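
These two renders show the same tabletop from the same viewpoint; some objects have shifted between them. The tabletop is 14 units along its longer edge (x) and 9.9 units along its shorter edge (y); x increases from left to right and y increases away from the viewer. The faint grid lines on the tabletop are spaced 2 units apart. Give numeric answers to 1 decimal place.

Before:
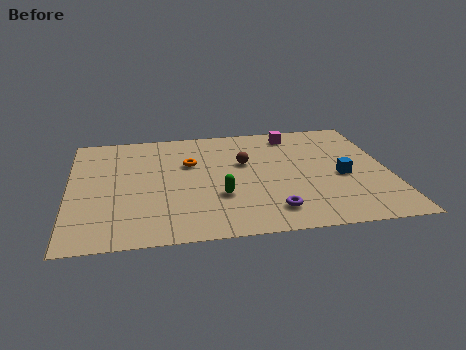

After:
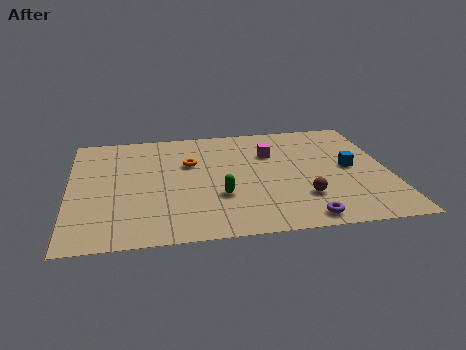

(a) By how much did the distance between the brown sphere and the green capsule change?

+0.6

Before: roughly 3.0 units apart; after: 3.6. That's 0.6 units further apart.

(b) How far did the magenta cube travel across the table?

2.0

The magenta cube moved from about (10.0, 8.5) to (8.9, 6.8), a distance of √(1.1² + 1.7²) ≈ 2.0.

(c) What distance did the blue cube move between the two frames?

0.8

The blue cube was near (11.9, 4.3) before and (12.3, 5.0) after, so it travelled √(0.4² + 0.7²) ≈ 0.8 units.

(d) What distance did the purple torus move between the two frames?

1.5

The purple torus was near (8.7, 1.8) before and (10.0, 1.0) after, so it travelled √(1.3² + 0.8²) ≈ 1.5 units.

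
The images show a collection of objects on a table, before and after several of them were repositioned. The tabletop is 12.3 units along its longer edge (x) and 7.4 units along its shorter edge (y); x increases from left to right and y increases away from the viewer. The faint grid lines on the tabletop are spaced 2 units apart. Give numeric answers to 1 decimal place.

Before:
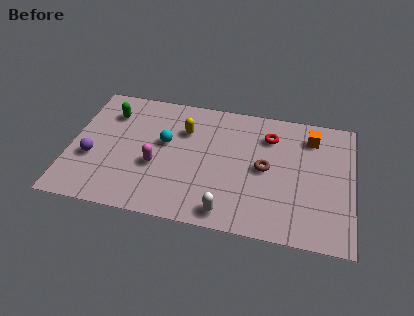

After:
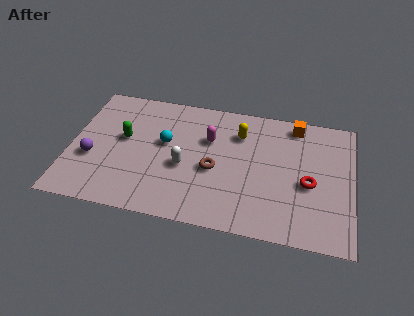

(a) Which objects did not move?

the cyan sphere and the purple sphere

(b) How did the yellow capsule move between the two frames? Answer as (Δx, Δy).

(2.4, 0.3)

The yellow capsule started near (4.9, 5.2) and ended near (7.3, 5.5).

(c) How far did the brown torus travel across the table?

2.3

From (8.5, 3.7) to (6.3, 3.2), the brown torus covered √(2.2² + 0.5²) ≈ 2.3 units.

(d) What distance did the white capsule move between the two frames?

3.0

The white capsule was near (7.0, 0.9) before and (5.0, 3.1) after, so it travelled √(2.0² + 2.2²) ≈ 3.0 units.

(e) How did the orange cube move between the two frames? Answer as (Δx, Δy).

(-0.7, 0.6)

The orange cube was at about (10.4, 5.9) and moved to about (9.7, 6.5).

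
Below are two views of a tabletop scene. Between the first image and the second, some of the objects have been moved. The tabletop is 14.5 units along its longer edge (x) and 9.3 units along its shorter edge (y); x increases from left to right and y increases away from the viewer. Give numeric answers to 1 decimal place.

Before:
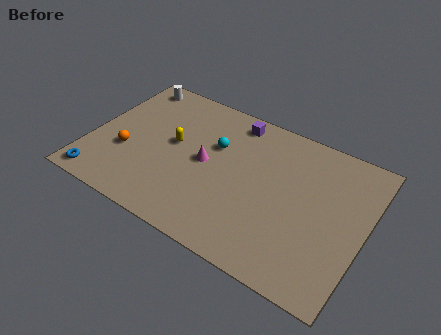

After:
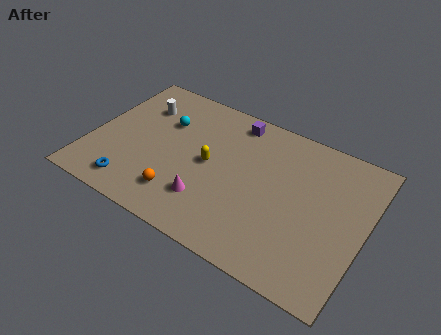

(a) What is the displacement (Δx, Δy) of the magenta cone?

(0.5, -2.3)

The magenta cone was at about (6.1, 4.7) and moved to about (6.6, 2.4).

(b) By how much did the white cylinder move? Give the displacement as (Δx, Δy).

(0.8, -1.4)

The white cylinder was at about (1.4, 8.2) and moved to about (2.2, 6.8).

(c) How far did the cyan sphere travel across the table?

2.8

From (6.4, 6.0) to (3.6, 6.3), the cyan sphere covered √(2.8² + 0.3²) ≈ 2.8 units.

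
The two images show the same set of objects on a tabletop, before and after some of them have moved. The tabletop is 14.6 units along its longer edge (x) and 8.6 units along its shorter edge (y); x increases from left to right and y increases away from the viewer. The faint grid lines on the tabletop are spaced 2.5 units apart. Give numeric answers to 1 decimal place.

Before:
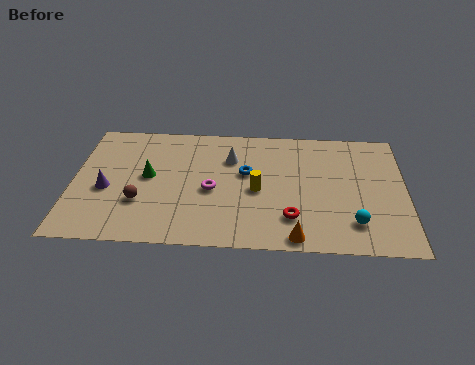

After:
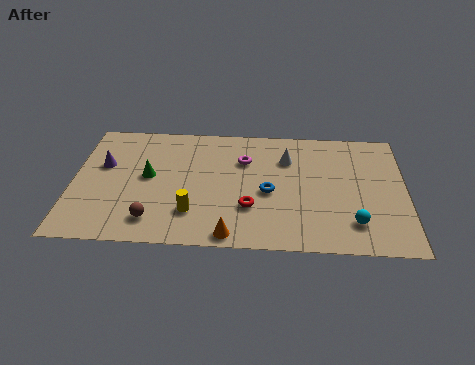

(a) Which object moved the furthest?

the yellow cylinder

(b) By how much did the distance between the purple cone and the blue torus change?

+1.2

The distance was about 6.3 in the first image and 7.5 in the second, so they moved 1.2 units further apart.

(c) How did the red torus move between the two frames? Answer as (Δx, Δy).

(-1.8, 0.6)

The red torus started near (9.6, 2.1) and ended near (7.8, 2.7).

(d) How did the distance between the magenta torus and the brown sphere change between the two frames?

+2.6

The distance was about 3.3 in the first image and 5.9 in the second, so they moved 2.6 units further apart.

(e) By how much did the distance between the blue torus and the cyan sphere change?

-1.5

They were about 5.7 units apart before and 4.2 after — 1.5 units closer together.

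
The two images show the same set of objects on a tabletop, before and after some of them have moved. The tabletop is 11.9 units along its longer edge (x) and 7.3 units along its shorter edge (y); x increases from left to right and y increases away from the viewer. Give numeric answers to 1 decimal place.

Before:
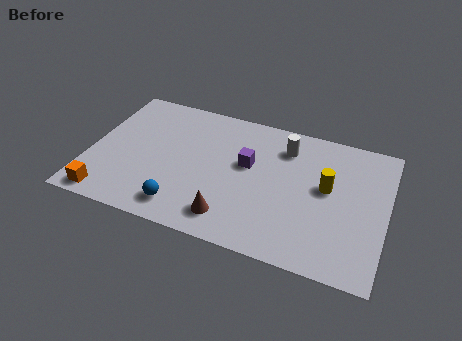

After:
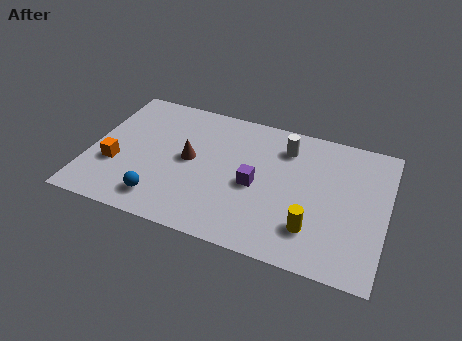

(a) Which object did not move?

the white cylinder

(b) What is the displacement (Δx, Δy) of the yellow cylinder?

(-0.4, -2.3)

The yellow cylinder was at about (9.5, 4.1) and moved to about (9.1, 1.8).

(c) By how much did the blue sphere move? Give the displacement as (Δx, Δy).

(-0.9, 0.1)

The blue sphere was at about (4.0, 1.2) and moved to about (3.1, 1.3).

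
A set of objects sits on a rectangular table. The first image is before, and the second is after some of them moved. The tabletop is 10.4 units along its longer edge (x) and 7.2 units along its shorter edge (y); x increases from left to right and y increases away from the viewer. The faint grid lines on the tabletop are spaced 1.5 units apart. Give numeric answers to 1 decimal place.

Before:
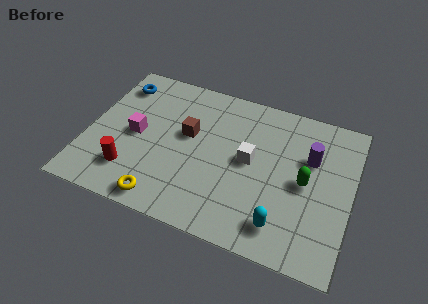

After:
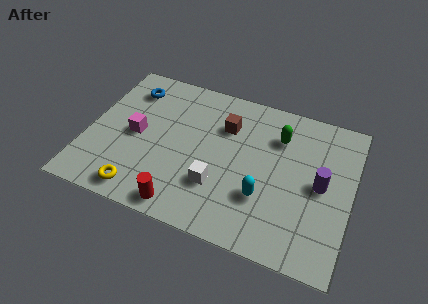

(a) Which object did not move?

the magenta cube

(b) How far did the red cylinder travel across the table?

2.4

The red cylinder moved from about (1.9, 1.7) to (4.1, 0.8), a distance of √(2.2² + 0.9²) ≈ 2.4.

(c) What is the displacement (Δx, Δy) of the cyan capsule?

(-0.8, 1.0)

The cyan capsule started near (7.9, 1.3) and ended near (7.1, 2.3).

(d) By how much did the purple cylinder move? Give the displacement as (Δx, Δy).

(0.5, -1.1)

The purple cylinder started near (8.7, 4.7) and ended near (9.2, 3.6).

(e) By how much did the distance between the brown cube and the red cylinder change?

+1.3

The distance was about 3.2 in the first image and 4.5 in the second, so they moved 1.3 units further apart.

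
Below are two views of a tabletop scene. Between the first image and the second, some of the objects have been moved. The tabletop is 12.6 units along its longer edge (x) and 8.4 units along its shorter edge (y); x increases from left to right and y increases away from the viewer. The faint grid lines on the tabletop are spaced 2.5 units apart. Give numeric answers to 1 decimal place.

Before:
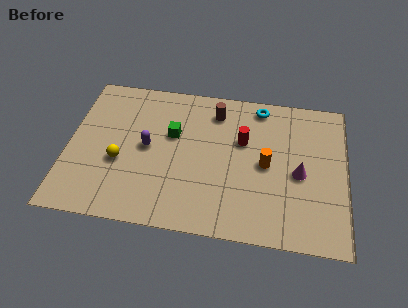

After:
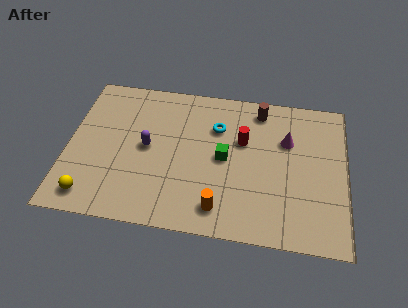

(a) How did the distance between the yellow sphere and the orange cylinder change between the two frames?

-0.8

The distance was about 6.6 in the first image and 5.8 in the second, so they moved 0.8 units closer together.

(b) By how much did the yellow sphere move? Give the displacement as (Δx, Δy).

(-1.2, -2.1)

From the two frames, the yellow sphere sits at roughly (2.4, 3.3) before and (1.2, 1.2) after.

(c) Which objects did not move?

the purple capsule and the red cylinder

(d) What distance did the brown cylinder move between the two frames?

2.0

From (6.6, 6.8) to (8.6, 7.2), the brown cylinder covered √(2.0² + 0.4²) ≈ 2.0 units.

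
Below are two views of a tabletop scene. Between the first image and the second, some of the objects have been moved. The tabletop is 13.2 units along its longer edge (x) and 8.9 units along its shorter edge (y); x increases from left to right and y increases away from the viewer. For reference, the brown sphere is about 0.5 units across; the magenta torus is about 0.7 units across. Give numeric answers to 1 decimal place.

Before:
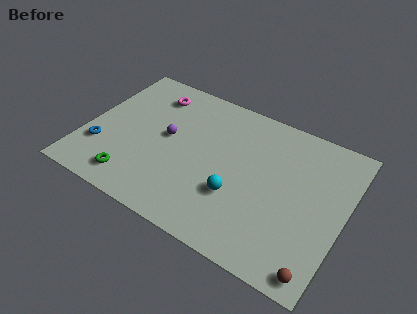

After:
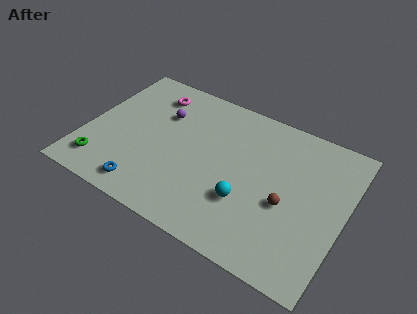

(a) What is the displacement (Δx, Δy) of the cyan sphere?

(0.5, -0.1)

From the two frames, the cyan sphere sits at roughly (8.0, 3.0) before and (8.5, 2.9) after.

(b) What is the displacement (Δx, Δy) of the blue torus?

(2.6, -1.4)

The blue torus was at about (1.0, 2.6) and moved to about (3.6, 1.2).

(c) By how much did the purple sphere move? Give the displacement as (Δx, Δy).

(-0.5, 1.3)

The purple sphere started near (4.1, 4.8) and ended near (3.6, 6.1).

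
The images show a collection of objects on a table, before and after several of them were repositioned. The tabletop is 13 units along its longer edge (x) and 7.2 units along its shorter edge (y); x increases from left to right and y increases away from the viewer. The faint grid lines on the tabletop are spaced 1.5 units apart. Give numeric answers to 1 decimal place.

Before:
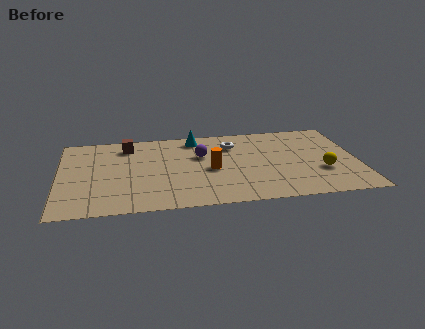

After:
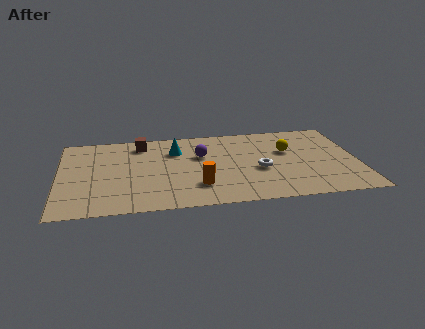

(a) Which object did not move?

the purple sphere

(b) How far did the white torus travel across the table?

2.6

The white torus moved from about (7.6, 5.4) to (8.7, 3.0), a distance of √(1.1² + 2.4²) ≈ 2.6.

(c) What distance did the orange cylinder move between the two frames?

1.5

The orange cylinder was near (6.6, 3.3) before and (6.0, 1.9) after, so it travelled √(0.6² + 1.4²) ≈ 1.5 units.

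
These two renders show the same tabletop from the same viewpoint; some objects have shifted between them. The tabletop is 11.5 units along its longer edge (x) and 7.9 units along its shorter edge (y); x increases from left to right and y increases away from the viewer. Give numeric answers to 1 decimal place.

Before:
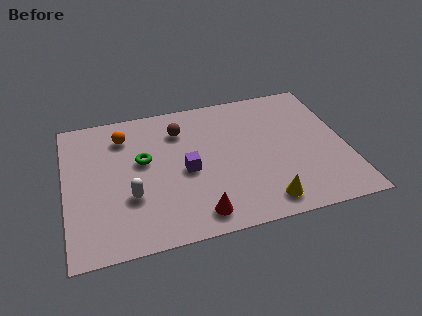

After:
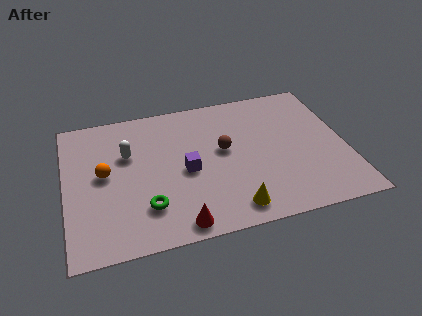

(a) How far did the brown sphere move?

2.3

From (4.8, 6.0) to (6.5, 4.4), the brown sphere covered √(1.7² + 1.6²) ≈ 2.3 units.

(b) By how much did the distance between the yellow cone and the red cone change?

-0.5

Before: roughly 2.7 units apart; after: 2.2. That's 0.5 units closer together.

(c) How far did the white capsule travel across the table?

2.4

The white capsule moved from about (2.6, 2.7) to (2.6, 5.1), a distance of √(0.0² + 2.4²) ≈ 2.4.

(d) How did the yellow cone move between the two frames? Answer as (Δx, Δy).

(-1.3, 0.0)

From the two frames, the yellow cone sits at roughly (7.9, 1.1) before and (6.6, 1.1) after.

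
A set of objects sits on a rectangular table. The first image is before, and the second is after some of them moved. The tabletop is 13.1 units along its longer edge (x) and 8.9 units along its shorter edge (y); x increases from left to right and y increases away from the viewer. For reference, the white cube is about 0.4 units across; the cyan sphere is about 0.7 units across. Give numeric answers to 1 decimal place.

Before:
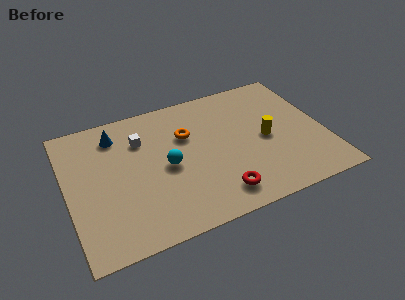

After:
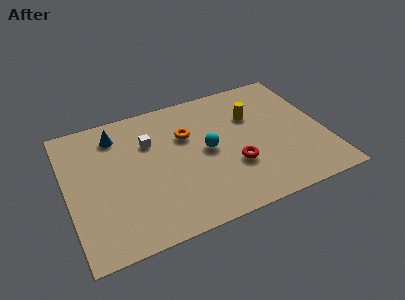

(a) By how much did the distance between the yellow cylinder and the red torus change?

-0.6

Before: roughly 3.9 units apart; after: 3.3. That's 0.6 units closer together.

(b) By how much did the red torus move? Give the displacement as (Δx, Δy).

(1.0, 1.5)

The red torus was at about (7.3, 1.5) and moved to about (8.3, 3.0).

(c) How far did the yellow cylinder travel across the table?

1.9

From (10.1, 4.2) to (9.6, 6.0), the yellow cylinder covered √(0.5² + 1.8²) ≈ 1.9 units.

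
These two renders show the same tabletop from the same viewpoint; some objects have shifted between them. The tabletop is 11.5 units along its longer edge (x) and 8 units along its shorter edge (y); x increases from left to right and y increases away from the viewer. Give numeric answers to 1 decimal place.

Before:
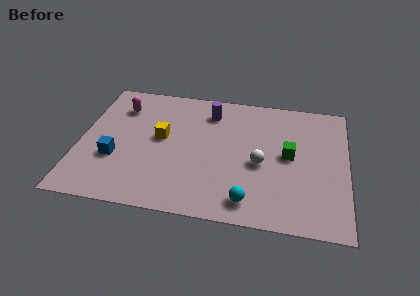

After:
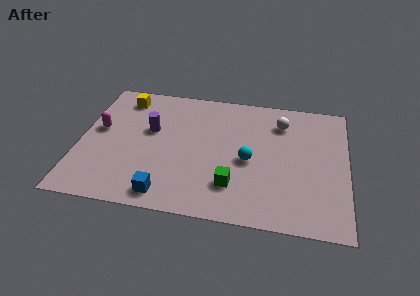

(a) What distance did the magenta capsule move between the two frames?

1.8

The magenta capsule was near (1.6, 6.1) before and (0.8, 4.5) after, so it travelled √(0.8² + 1.6²) ≈ 1.8 units.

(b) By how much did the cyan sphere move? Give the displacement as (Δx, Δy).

(-0.1, 2.4)

The cyan sphere was at about (7.4, 1.2) and moved to about (7.3, 3.6).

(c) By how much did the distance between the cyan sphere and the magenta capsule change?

-1.0

Before: roughly 7.6 units apart; after: 6.6. That's 1.0 units closer together.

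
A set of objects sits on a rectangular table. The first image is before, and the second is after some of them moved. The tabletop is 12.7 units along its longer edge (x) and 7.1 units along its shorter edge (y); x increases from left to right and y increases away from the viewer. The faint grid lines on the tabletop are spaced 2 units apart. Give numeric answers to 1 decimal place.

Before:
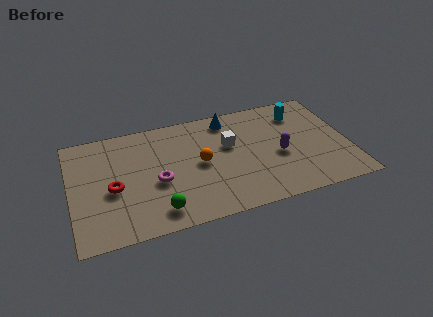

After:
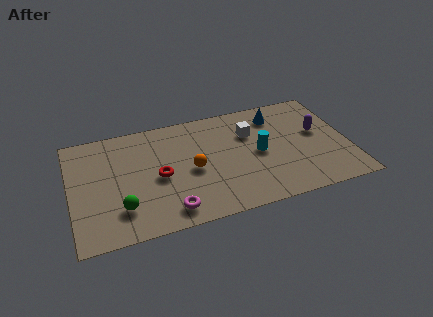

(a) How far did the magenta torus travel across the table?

1.9

From (3.9, 3.0) to (4.3, 1.1), the magenta torus covered √(0.4² + 1.9²) ≈ 1.9 units.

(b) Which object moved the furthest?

the cyan cylinder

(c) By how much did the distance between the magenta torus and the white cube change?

+1.8

Before: roughly 3.7 units apart; after: 5.5. That's 1.8 units further apart.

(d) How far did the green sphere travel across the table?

1.7

The green sphere was near (3.8, 1.2) before and (2.2, 1.8) after, so it travelled √(1.6² + 0.6²) ≈ 1.7 units.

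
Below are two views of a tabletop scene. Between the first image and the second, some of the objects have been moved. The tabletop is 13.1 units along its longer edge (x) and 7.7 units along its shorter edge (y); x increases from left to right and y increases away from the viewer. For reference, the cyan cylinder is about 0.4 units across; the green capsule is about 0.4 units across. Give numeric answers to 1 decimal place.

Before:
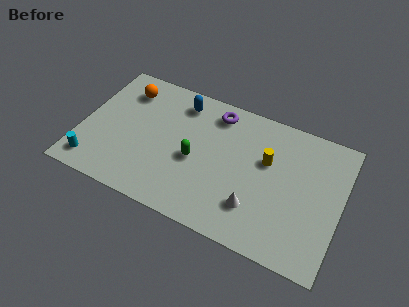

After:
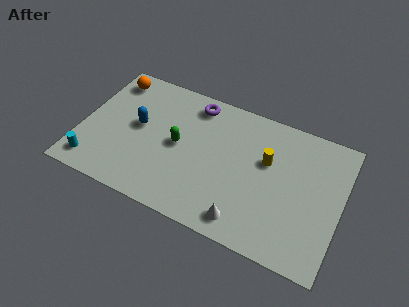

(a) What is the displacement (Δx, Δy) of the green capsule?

(-0.9, 0.5)

The green capsule started near (5.8, 3.4) and ended near (4.9, 3.9).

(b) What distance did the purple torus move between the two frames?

1.1

The purple torus moved from about (6.5, 6.5) to (5.4, 6.6), a distance of √(1.1² + 0.1²) ≈ 1.1.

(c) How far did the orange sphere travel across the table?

0.9

The orange sphere was near (1.9, 6.1) before and (1.1, 6.5) after, so it travelled √(0.8² + 0.4²) ≈ 0.9 units.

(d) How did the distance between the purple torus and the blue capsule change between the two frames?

+1.7

They were about 1.8 units apart before and 3.5 after — 1.7 units further apart.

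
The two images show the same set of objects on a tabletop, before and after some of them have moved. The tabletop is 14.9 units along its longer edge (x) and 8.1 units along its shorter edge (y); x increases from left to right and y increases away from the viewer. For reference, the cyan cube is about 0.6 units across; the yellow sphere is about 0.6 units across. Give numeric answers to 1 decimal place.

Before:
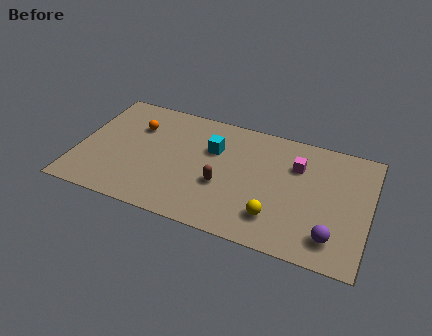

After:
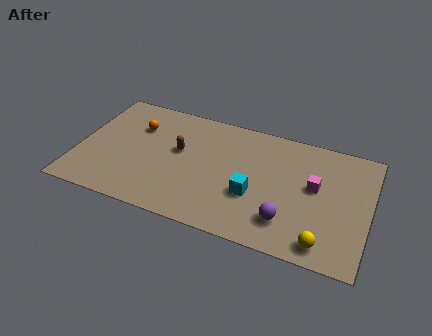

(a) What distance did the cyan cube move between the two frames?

3.3

From (6.8, 5.4) to (9.1, 3.0), the cyan cube covered √(2.3² + 2.4²) ≈ 3.3 units.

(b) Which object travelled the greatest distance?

the cyan cube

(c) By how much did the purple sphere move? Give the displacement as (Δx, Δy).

(-2.3, 0.3)

The purple sphere was at about (13.2, 1.6) and moved to about (10.9, 1.9).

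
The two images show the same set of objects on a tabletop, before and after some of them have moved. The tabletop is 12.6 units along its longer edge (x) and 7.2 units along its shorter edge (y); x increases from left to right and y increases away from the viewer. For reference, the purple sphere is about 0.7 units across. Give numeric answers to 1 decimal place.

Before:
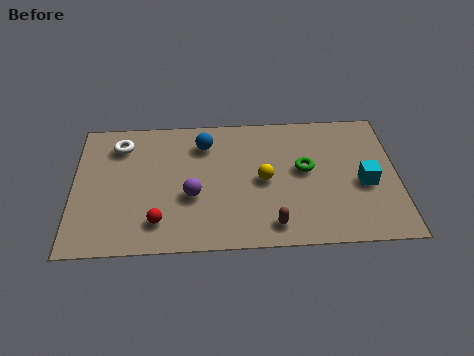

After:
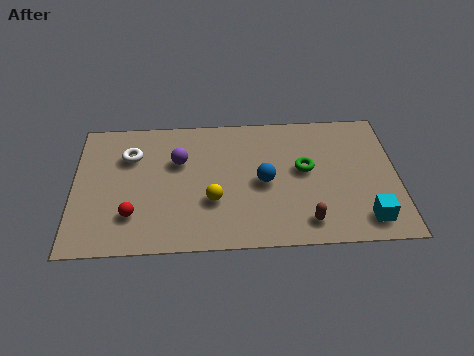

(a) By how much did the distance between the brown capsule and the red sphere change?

+2.3

They were about 4.4 units apart before and 6.7 after — 2.3 units further apart.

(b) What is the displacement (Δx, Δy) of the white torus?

(0.4, -0.6)

The white torus was at about (1.8, 5.7) and moved to about (2.2, 5.1).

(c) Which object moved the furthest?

the blue sphere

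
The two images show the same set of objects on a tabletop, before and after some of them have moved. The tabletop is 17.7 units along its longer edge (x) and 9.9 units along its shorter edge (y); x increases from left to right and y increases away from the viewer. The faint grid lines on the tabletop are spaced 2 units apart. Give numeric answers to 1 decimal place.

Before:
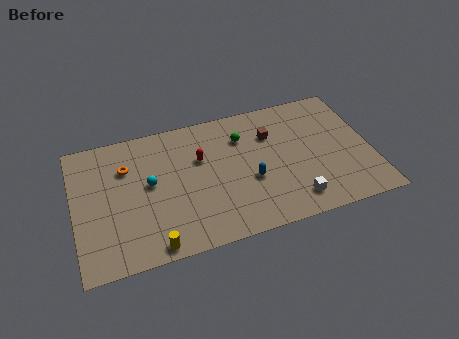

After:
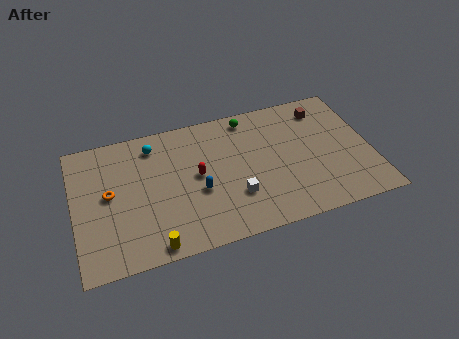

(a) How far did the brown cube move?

3.5

The brown cube moved from about (11.9, 7.0) to (15.2, 8.1), a distance of √(3.3² + 1.1²) ≈ 3.5.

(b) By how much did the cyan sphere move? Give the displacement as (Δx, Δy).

(0.4, 2.8)

The cyan sphere was at about (4.5, 5.4) and moved to about (4.9, 8.2).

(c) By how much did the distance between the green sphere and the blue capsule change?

+2.4

They were about 3.4 units apart before and 5.8 after — 2.4 units further apart.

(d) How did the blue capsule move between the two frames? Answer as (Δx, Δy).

(-3.1, 0.1)

The blue capsule started near (10.4, 3.9) and ended near (7.3, 4.0).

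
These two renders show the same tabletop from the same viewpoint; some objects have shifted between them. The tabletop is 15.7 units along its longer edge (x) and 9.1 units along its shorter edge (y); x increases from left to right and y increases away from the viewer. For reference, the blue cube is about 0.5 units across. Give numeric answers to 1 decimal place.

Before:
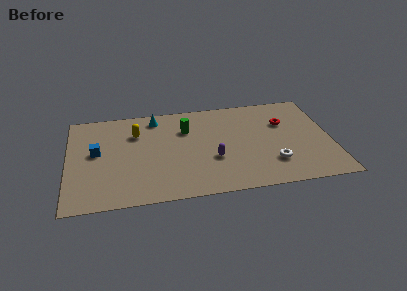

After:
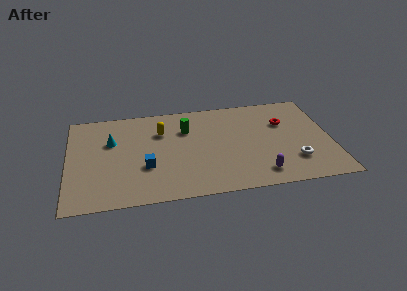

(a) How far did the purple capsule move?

3.2

From (8.6, 3.3) to (11.3, 1.5), the purple capsule covered √(2.7² + 1.8²) ≈ 3.2 units.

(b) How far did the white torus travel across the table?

1.3

From (12.1, 2.4) to (13.4, 2.4), the white torus covered √(1.3² + 0.0²) ≈ 1.3 units.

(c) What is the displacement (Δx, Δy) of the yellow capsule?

(1.5, -0.1)

The yellow capsule was at about (4.1, 6.5) and moved to about (5.6, 6.4).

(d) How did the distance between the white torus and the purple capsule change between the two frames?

-1.3

Before: roughly 3.6 units apart; after: 2.3. That's 1.3 units closer together.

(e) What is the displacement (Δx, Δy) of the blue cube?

(2.9, -1.8)

The blue cube started near (1.7, 5.0) and ended near (4.6, 3.2).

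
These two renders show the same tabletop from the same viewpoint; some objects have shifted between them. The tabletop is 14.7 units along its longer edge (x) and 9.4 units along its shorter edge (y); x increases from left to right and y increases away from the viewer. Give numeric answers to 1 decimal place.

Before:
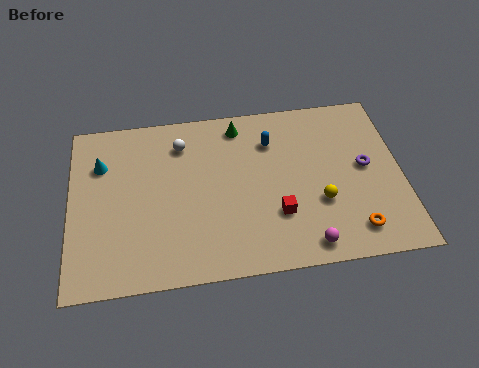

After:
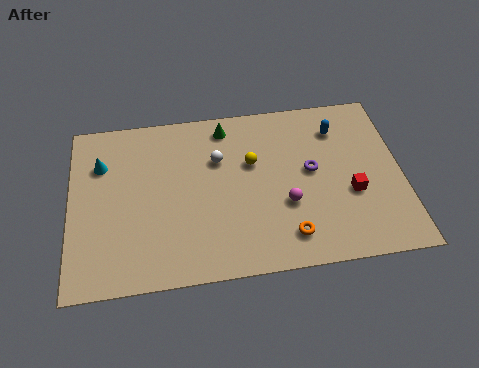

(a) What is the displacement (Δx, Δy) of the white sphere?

(1.6, -1.1)

The white sphere was at about (5.0, 7.4) and moved to about (6.6, 6.3).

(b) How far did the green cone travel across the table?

0.6

The green cone was near (7.6, 8.1) before and (7.0, 8.1) after, so it travelled √(0.6² + 0.0²) ≈ 0.6 units.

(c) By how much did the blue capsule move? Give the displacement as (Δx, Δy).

(3.0, 0.3)

From the two frames, the blue capsule sits at roughly (9.0, 7.0) before and (12.0, 7.3) after.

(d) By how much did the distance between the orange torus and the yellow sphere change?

+2.2

Before: roughly 2.2 units apart; after: 4.4. That's 2.2 units further apart.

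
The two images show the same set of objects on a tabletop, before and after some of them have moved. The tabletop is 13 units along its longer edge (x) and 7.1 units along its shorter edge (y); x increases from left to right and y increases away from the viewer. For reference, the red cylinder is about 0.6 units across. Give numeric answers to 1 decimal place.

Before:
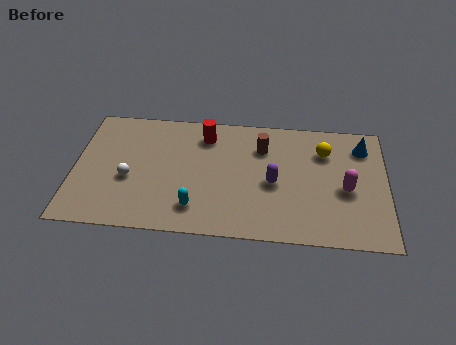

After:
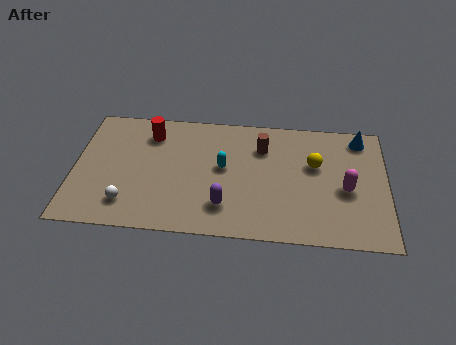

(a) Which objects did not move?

the magenta capsule and the brown cylinder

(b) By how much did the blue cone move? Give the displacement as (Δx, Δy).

(-0.1, 0.5)

From the two frames, the blue cone sits at roughly (12.0, 5.6) before and (11.9, 6.1) after.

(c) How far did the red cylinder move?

2.3

The red cylinder was near (5.4, 5.7) before and (3.1, 5.6) after, so it travelled √(2.3² + 0.1²) ≈ 2.3 units.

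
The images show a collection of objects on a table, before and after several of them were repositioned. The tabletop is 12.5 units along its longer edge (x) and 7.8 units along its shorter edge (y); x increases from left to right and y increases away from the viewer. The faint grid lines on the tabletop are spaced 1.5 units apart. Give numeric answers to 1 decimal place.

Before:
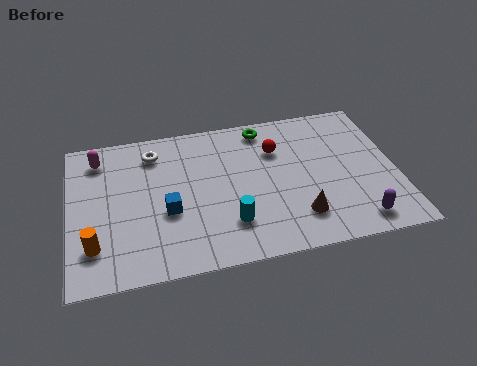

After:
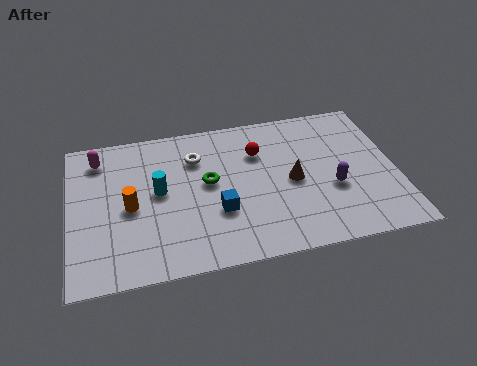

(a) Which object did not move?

the magenta capsule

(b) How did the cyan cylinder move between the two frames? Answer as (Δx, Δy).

(-2.6, 2.2)

The cyan cylinder was at about (6.0, 2.0) and moved to about (3.4, 4.2).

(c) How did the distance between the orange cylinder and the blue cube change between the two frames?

+0.4

They were about 3.0 units apart before and 3.4 after — 0.4 units further apart.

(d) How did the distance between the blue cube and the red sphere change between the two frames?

-1.6

Before: roughly 4.9 units apart; after: 3.3. That's 1.6 units closer together.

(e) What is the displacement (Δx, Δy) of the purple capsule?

(-0.8, 1.9)

From the two frames, the purple capsule sits at roughly (10.8, 1.1) before and (10.0, 3.0) after.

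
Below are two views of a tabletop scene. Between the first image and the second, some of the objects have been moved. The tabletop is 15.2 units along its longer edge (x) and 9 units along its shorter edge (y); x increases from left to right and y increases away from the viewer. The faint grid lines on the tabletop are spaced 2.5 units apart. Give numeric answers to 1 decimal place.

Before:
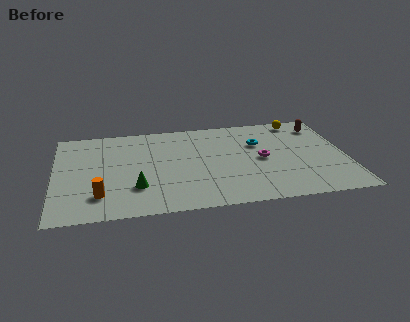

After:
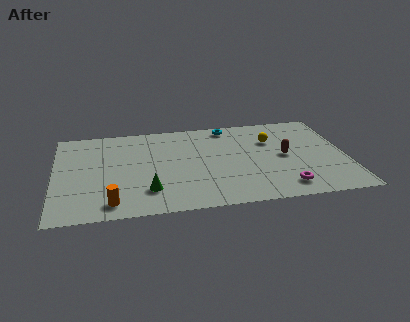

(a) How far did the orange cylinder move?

1.0

From (2.3, 2.1) to (2.9, 1.3), the orange cylinder covered √(0.6² + 0.8²) ≈ 1.0 units.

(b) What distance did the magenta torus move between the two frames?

3.1

From (10.8, 4.4) to (11.8, 1.5), the magenta torus covered √(1.0² + 2.9²) ≈ 3.1 units.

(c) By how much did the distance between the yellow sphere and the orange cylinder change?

-2.4

The distance was about 12.2 in the first image and 9.8 in the second, so they moved 2.4 units closer together.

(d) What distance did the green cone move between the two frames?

0.7

The green cone was near (4.2, 2.6) before and (4.8, 2.2) after, so it travelled √(0.6² + 0.4²) ≈ 0.7 units.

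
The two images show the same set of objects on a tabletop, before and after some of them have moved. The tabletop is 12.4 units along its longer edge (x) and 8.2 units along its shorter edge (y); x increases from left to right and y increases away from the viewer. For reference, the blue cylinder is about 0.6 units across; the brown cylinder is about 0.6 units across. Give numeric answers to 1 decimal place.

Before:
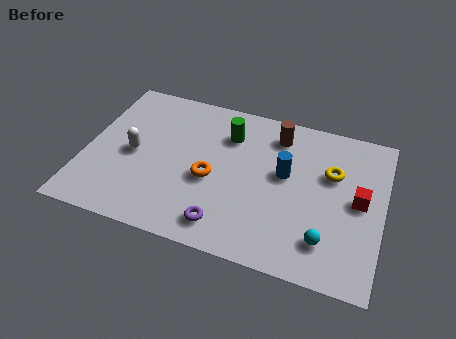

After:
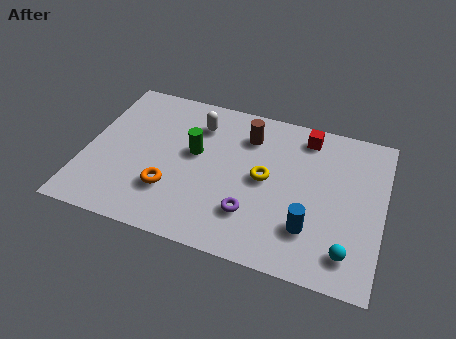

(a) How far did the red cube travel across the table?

3.7

The red cube was near (11.4, 4.2) before and (9.0, 7.0) after, so it travelled √(2.4² + 2.8²) ≈ 3.7 units.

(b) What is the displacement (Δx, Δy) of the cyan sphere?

(0.9, -0.3)

The cyan sphere was at about (10.2, 1.8) and moved to about (11.1, 1.5).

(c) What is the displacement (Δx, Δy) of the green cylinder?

(-1.3, -1.4)

The green cylinder started near (5.8, 6.1) and ended near (4.5, 4.7).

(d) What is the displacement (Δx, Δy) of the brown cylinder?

(-1.2, -0.4)

From the two frames, the brown cylinder sits at roughly (7.8, 6.7) before and (6.6, 6.3) after.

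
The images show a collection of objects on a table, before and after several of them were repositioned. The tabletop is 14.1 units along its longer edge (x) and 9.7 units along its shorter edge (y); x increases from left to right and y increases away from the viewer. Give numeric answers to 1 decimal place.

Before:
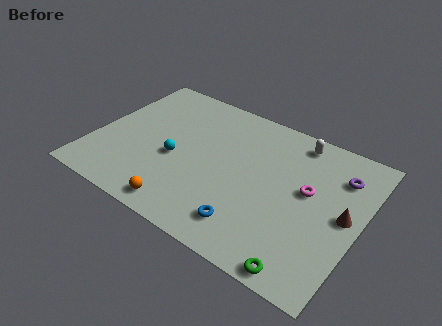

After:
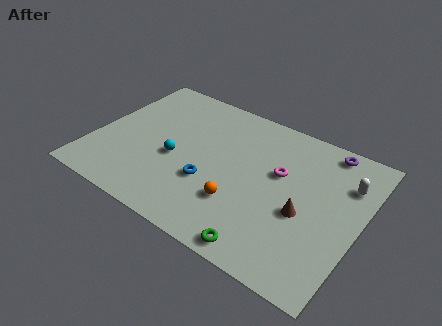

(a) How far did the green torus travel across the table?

2.1

From (11.9, 0.8) to (9.8, 0.9), the green torus covered √(2.1² + 0.1²) ≈ 2.1 units.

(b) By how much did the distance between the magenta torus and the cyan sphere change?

-1.4

They were about 7.0 units apart before and 5.6 after — 1.4 units closer together.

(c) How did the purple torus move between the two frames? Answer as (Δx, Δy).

(-0.9, 1.4)

The purple torus was at about (12.7, 7.3) and moved to about (11.8, 8.7).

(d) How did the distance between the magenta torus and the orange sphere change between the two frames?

-4.0

The distance was about 7.4 in the first image and 3.4 in the second, so they moved 4.0 units closer together.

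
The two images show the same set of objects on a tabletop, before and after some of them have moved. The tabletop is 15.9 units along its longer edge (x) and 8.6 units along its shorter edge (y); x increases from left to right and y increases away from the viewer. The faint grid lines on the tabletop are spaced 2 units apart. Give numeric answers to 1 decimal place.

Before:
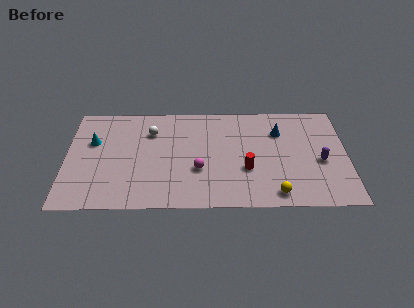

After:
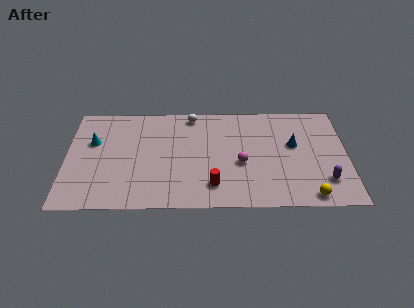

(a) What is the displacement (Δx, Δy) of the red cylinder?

(-1.9, -1.3)

The red cylinder started near (10.2, 3.1) and ended near (8.3, 1.8).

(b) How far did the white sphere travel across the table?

2.7

The white sphere moved from about (4.8, 6.3) to (7.1, 7.7), a distance of √(2.3² + 1.4²) ≈ 2.7.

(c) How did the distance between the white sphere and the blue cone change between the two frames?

-0.9

They were about 7.3 units apart before and 6.4 after — 0.9 units closer together.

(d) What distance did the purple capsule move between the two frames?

1.6

The purple capsule was near (14.4, 3.7) before and (14.6, 2.1) after, so it travelled √(0.2² + 1.6²) ≈ 1.6 units.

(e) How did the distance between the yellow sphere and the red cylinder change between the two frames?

+2.9

They were about 2.6 units apart before and 5.5 after — 2.9 units further apart.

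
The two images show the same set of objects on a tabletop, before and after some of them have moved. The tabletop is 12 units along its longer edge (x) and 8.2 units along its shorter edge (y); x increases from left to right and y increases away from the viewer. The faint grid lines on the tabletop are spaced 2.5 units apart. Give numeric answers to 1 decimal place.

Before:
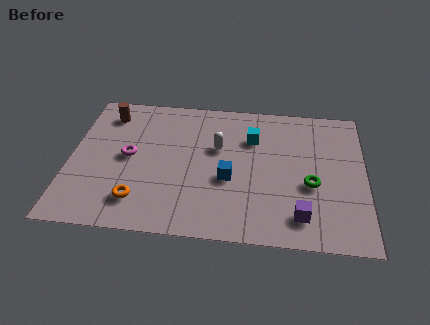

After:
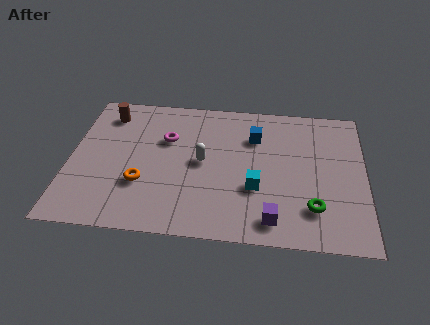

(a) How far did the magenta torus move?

1.9

The magenta torus moved from about (2.4, 4.2) to (3.9, 5.4), a distance of √(1.5² + 1.2²) ≈ 1.9.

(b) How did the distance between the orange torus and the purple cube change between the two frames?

-1.0

The distance was about 6.5 in the first image and 5.5 in the second, so they moved 1.0 units closer together.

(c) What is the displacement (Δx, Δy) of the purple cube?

(-1.1, -0.3)

The purple cube started near (9.4, 1.5) and ended near (8.3, 1.2).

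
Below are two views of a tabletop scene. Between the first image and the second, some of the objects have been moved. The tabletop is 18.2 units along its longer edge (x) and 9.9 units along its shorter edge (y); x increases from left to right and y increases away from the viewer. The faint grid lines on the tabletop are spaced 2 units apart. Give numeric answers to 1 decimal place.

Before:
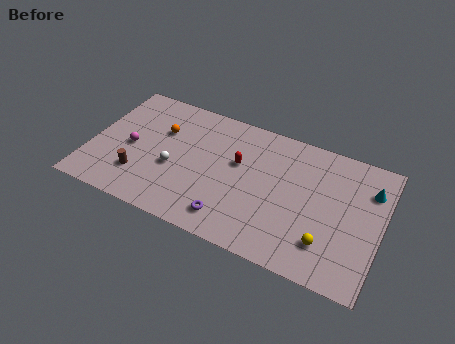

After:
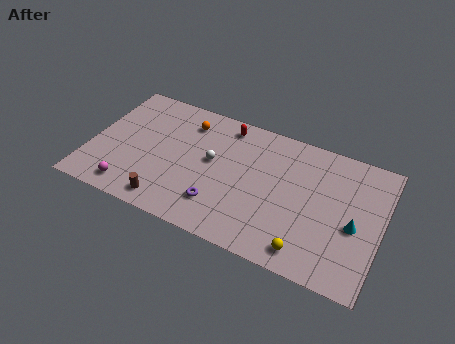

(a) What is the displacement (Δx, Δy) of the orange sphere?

(1.5, 1.3)

The orange sphere was at about (4.2, 6.6) and moved to about (5.7, 7.9).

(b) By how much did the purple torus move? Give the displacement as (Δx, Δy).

(-0.8, 0.7)

The purple torus started near (9.2, 1.7) and ended near (8.4, 2.4).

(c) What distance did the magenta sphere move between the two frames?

3.2

From (2.5, 4.6) to (2.9, 1.4), the magenta sphere covered √(0.4² + 3.2²) ≈ 3.2 units.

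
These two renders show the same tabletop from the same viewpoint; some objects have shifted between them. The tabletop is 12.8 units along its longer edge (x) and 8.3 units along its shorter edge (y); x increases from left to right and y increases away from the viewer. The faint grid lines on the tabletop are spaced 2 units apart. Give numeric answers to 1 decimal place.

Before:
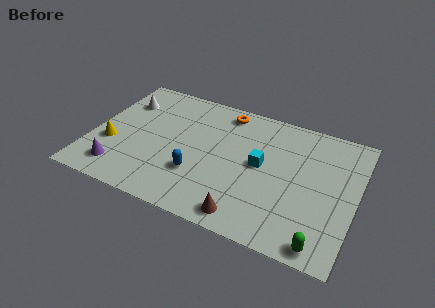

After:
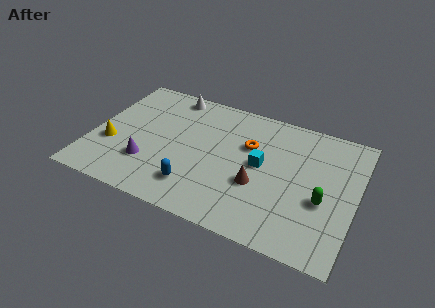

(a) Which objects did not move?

the cyan cube and the yellow cone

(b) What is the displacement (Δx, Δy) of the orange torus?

(1.4, -1.8)

The orange torus started near (6.1, 7.2) and ended near (7.5, 5.4).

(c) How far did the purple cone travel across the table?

1.6

From (1.6, 1.5) to (2.9, 2.4), the purple cone covered √(1.3² + 0.9²) ≈ 1.6 units.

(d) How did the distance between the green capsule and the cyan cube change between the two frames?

-1.6

Before: roughly 4.9 units apart; after: 3.3. That's 1.6 units closer together.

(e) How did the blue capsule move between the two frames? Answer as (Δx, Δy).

(0.0, -0.8)

The blue capsule was at about (5.3, 2.6) and moved to about (5.3, 1.8).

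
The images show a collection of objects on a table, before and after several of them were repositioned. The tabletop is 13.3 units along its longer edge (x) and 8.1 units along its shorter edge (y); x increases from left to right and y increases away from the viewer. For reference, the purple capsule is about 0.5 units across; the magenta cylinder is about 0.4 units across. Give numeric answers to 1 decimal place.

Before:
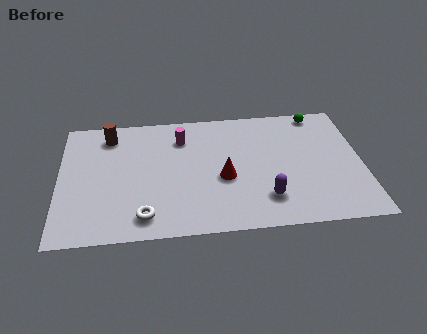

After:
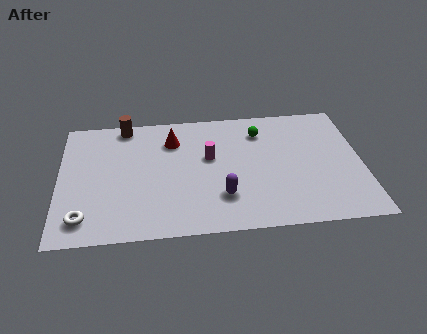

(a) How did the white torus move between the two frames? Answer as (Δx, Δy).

(-2.6, 0.1)

The white torus started near (3.7, 1.3) and ended near (1.1, 1.4).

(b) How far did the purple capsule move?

1.9

The purple capsule moved from about (9.0, 1.9) to (7.1, 2.2), a distance of √(1.9² + 0.3²) ≈ 1.9.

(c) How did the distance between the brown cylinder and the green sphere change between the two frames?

-3.2

They were about 9.3 units apart before and 6.1 after — 3.2 units closer together.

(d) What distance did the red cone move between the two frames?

3.5

From (7.2, 3.4) to (5.0, 6.1), the red cone covered √(2.2² + 2.7²) ≈ 3.5 units.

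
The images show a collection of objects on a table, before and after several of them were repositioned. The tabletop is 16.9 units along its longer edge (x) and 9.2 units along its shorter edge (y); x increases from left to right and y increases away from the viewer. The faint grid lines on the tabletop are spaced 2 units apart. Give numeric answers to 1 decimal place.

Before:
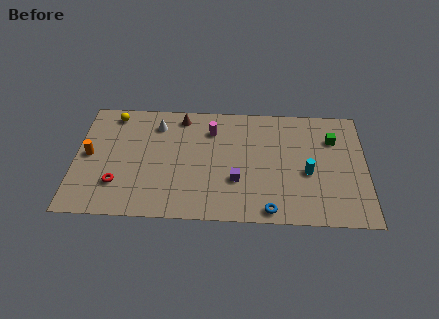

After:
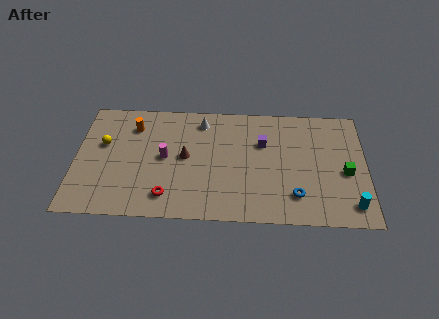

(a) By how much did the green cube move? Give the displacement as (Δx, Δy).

(0.7, -2.6)

The green cube was at about (15.0, 6.6) and moved to about (15.7, 4.0).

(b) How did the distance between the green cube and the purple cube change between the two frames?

-1.4

Before: roughly 6.6 units apart; after: 5.2. That's 1.4 units closer together.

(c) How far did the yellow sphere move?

2.5

From (2.1, 8.0) to (1.6, 5.6), the yellow sphere covered √(0.5² + 2.4²) ≈ 2.5 units.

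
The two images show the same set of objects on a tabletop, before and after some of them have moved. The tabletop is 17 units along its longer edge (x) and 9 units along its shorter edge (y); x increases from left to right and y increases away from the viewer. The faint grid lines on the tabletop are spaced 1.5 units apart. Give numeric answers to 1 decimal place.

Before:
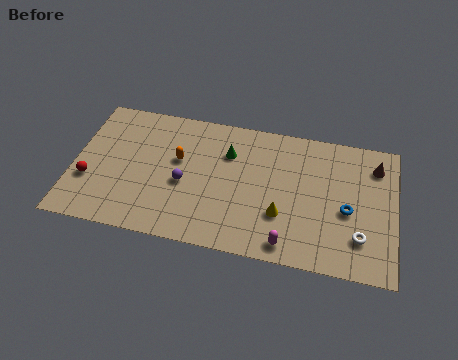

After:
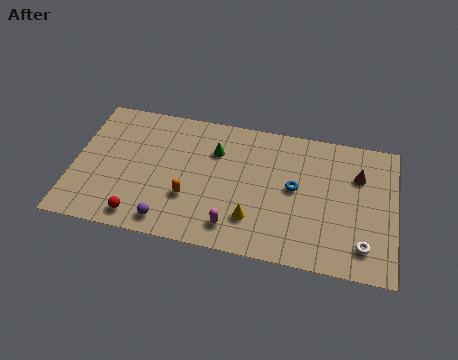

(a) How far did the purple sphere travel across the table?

2.8

From (5.9, 3.9) to (5.2, 1.2), the purple sphere covered √(0.7² + 2.7²) ≈ 2.8 units.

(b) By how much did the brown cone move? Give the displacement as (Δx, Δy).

(-0.9, -0.8)

From the two frames, the brown cone sits at roughly (15.9, 7.1) before and (15.0, 6.3) after.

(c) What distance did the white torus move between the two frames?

0.5

From (15.2, 2.3) to (15.4, 1.8), the white torus covered √(0.2² + 0.5²) ≈ 0.5 units.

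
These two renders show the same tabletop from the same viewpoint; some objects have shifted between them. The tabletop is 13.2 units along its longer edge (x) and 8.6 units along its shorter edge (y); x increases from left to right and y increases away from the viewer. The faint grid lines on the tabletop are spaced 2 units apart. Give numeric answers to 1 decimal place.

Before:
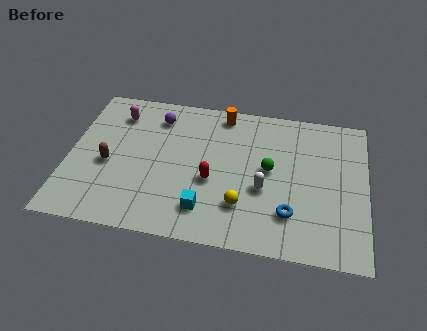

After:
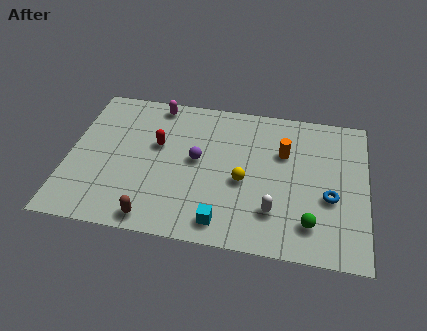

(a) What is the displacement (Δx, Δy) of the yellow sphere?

(0.0, 1.4)

The yellow sphere was at about (7.8, 2.3) and moved to about (7.8, 3.7).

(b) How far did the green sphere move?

3.4

The green sphere moved from about (8.9, 4.6) to (10.8, 1.8), a distance of √(1.9² + 2.8²) ≈ 3.4.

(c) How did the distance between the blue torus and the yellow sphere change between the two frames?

+1.7

Before: roughly 2.1 units apart; after: 3.8. That's 1.7 units further apart.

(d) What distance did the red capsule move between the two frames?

3.0

The red capsule moved from about (6.4, 3.5) to (3.9, 5.2), a distance of √(2.5² + 1.7²) ≈ 3.0.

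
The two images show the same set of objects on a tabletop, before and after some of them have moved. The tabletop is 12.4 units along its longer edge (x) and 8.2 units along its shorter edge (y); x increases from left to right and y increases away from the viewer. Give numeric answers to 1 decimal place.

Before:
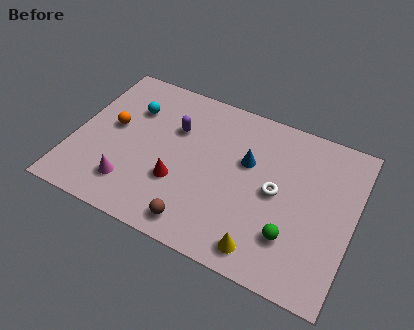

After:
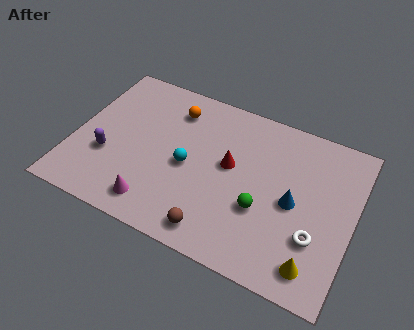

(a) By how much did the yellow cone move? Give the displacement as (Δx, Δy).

(2.2, 0.2)

The yellow cone started near (8.8, 1.1) and ended near (11.0, 1.3).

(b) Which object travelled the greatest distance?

the purple capsule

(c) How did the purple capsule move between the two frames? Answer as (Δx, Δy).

(-2.7, -2.6)

The purple capsule started near (4.3, 5.5) and ended near (1.6, 2.9).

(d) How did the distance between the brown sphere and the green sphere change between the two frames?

-1.5

The distance was about 4.1 in the first image and 2.6 in the second, so they moved 1.5 units closer together.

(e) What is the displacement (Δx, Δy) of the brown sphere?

(0.8, 0.0)

The brown sphere started near (5.9, 1.1) and ended near (6.7, 1.1).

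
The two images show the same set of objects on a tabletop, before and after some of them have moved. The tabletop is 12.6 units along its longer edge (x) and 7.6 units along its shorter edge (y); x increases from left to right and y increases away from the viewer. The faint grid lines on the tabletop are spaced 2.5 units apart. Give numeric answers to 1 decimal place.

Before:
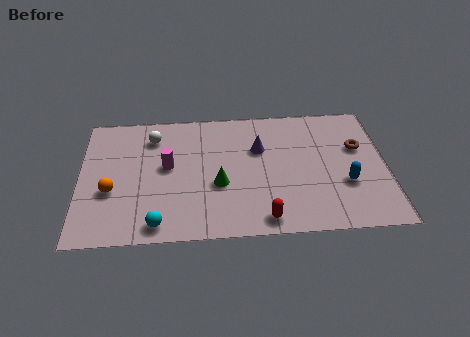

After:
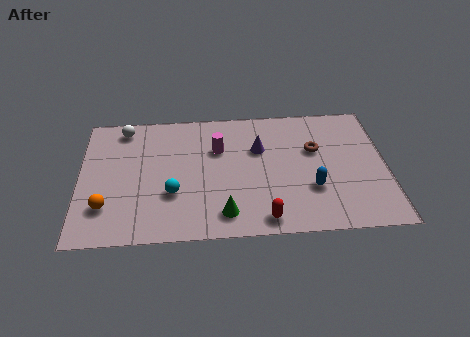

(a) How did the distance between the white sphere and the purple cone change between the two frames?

+1.3

The distance was about 4.5 in the first image and 5.8 in the second, so they moved 1.3 units further apart.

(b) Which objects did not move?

the purple cone and the red capsule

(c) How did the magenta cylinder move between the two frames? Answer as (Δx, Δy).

(2.1, 0.9)

The magenta cylinder was at about (3.6, 4.2) and moved to about (5.7, 5.1).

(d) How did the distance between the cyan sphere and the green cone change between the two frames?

-0.8

They were about 3.3 units apart before and 2.5 after — 0.8 units closer together.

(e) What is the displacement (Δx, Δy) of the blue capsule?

(-1.4, -0.2)

The blue capsule started near (10.9, 2.7) and ended near (9.5, 2.5).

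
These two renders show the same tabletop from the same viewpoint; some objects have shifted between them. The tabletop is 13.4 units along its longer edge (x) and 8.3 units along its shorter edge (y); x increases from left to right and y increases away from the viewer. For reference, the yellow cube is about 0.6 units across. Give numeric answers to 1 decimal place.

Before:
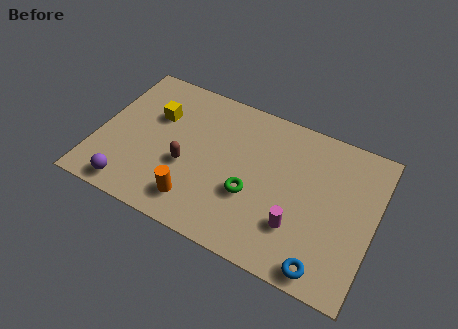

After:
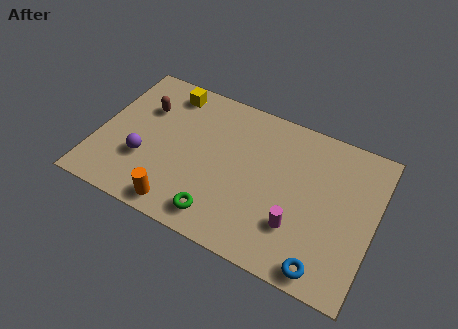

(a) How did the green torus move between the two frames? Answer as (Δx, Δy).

(-1.3, -1.8)

The green torus was at about (7.6, 3.1) and moved to about (6.3, 1.3).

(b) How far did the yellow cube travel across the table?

1.6

The yellow cube was near (2.6, 5.5) before and (3.0, 7.1) after, so it travelled √(0.4² + 1.6²) ≈ 1.6 units.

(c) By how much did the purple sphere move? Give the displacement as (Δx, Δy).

(0.4, 1.8)

From the two frames, the purple sphere sits at roughly (2.0, 1.0) before and (2.4, 2.8) after.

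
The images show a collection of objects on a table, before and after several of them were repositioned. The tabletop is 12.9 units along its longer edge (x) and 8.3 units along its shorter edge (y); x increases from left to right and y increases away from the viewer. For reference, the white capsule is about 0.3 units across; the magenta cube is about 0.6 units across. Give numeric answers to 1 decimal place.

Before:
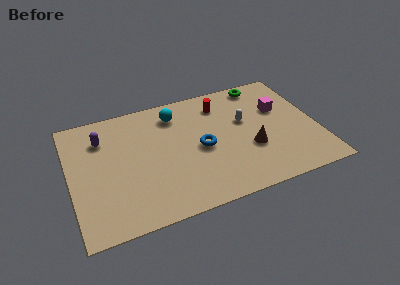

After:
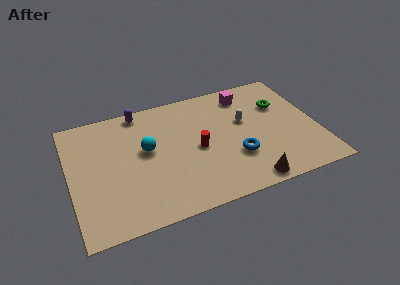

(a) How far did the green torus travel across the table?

2.0

From (10.4, 7.4) to (11.2, 5.6), the green torus covered √(0.8² + 1.8²) ≈ 2.0 units.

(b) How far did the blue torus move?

2.1

The blue torus moved from about (6.8, 3.9) to (8.5, 2.7), a distance of √(1.7² + 1.2²) ≈ 2.1.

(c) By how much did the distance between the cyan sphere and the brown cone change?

+1.1

The distance was about 5.2 in the first image and 6.3 in the second, so they moved 1.1 units further apart.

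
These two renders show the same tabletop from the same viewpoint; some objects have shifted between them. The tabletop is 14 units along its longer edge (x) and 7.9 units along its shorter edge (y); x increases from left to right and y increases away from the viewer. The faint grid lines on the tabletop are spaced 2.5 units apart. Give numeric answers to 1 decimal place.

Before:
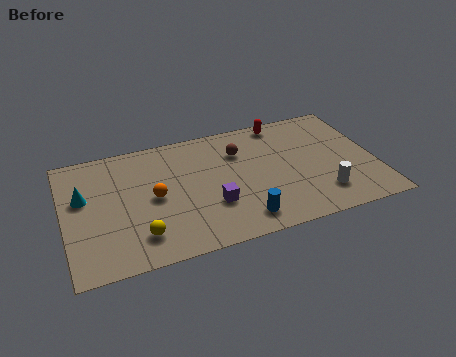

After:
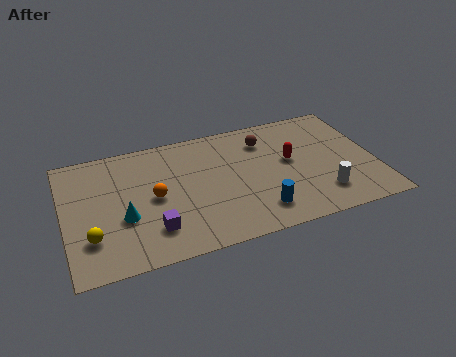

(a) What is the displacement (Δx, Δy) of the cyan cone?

(1.7, -1.8)

The cyan cone started near (0.9, 4.8) and ended near (2.6, 3.0).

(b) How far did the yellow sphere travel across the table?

2.2

The yellow sphere moved from about (3.2, 1.7) to (1.1, 2.2), a distance of √(2.1² + 0.5²) ≈ 2.2.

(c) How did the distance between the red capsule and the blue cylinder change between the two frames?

-3.0

The distance was about 6.3 in the first image and 3.3 in the second, so they moved 3.0 units closer together.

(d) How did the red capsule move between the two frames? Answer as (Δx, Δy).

(0.1, -2.7)

From the two frames, the red capsule sits at roughly (10.1, 7.1) before and (10.2, 4.4) after.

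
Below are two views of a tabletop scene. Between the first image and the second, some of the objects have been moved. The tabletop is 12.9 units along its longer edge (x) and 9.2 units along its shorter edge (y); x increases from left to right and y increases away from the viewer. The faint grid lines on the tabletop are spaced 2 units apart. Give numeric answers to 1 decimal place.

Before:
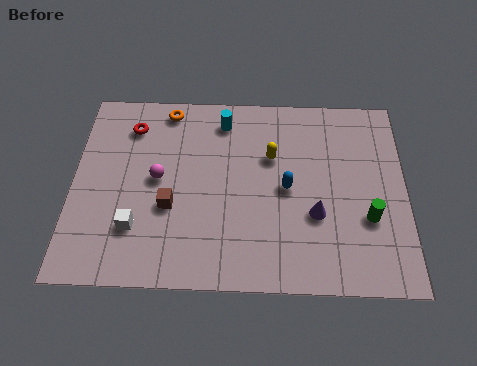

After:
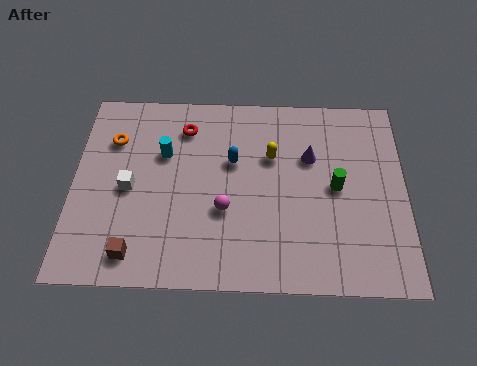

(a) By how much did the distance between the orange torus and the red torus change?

+1.2

They were about 1.7 units apart before and 2.9 after — 1.2 units further apart.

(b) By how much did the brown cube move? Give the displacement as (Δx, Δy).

(-1.3, -2.2)

From the two frames, the brown cube sits at roughly (3.8, 3.5) before and (2.5, 1.3) after.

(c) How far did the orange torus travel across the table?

2.6

The orange torus was near (3.6, 8.2) before and (1.5, 6.6) after, so it travelled √(2.1² + 1.6²) ≈ 2.6 units.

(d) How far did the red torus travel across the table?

2.1

The red torus was near (2.2, 7.3) before and (4.3, 7.3) after, so it travelled √(2.1² + 0.0²) ≈ 2.1 units.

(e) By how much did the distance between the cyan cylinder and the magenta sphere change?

-0.3

They were about 3.8 units apart before and 3.5 after — 0.3 units closer together.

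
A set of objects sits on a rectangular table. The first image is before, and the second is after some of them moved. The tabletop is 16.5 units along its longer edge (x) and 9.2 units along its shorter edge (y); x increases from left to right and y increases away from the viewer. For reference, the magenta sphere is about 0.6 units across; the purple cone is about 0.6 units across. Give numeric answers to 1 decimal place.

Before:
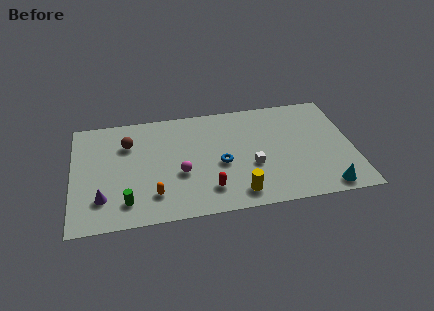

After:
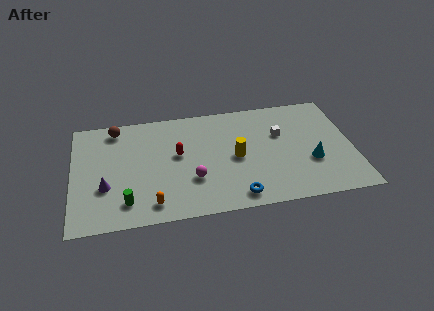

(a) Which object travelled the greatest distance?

the red capsule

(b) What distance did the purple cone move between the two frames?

0.9

The purple cone moved from about (1.7, 2.3) to (1.9, 3.2), a distance of √(0.2² + 0.9²) ≈ 0.9.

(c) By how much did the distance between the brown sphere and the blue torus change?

+3.7

They were about 6.0 units apart before and 9.7 after — 3.7 units further apart.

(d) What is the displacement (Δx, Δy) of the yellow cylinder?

(0.0, 3.0)

The yellow cylinder was at about (9.6, 1.4) and moved to about (9.6, 4.4).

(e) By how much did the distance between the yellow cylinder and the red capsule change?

+1.7

They were about 1.8 units apart before and 3.5 after — 1.7 units further apart.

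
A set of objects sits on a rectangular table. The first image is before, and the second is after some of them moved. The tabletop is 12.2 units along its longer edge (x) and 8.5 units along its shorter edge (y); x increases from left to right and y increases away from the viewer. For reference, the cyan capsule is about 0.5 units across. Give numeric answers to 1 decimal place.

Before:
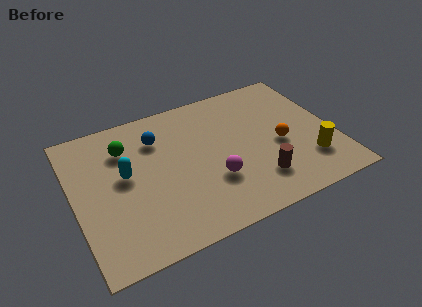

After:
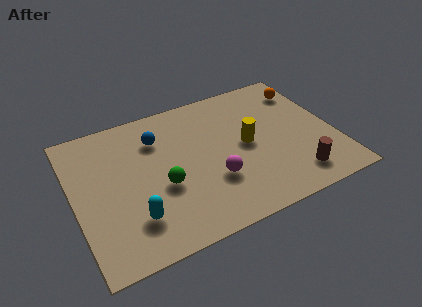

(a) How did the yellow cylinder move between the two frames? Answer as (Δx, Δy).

(-2.7, 2.1)

The yellow cylinder was at about (10.8, 2.2) and moved to about (8.1, 4.3).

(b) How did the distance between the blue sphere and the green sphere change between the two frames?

+1.4

Before: roughly 1.5 units apart; after: 2.9. That's 1.4 units further apart.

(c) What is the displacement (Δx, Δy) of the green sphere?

(1.4, -2.9)

The green sphere was at about (2.6, 6.3) and moved to about (4.0, 3.4).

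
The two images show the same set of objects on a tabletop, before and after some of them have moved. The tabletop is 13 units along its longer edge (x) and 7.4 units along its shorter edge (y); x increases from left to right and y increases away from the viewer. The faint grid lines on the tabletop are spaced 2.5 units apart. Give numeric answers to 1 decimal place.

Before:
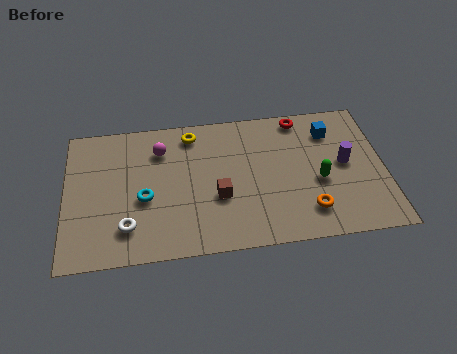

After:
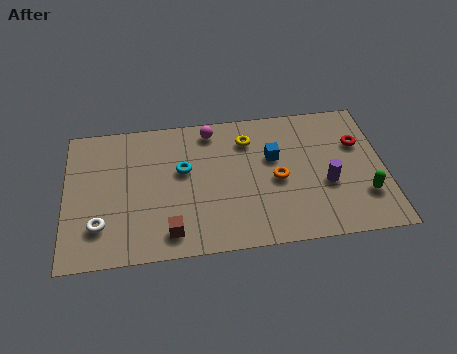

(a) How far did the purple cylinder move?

1.3

From (11.4, 3.9) to (10.6, 2.9), the purple cylinder covered √(0.8² + 1.0²) ≈ 1.3 units.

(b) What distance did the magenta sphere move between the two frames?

2.2

From (3.9, 5.6) to (6.0, 6.4), the magenta sphere covered √(2.1² + 0.8²) ≈ 2.2 units.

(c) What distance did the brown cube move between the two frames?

2.6

The brown cube moved from about (6.2, 2.8) to (4.2, 1.2), a distance of √(2.0² + 1.6²) ≈ 2.6.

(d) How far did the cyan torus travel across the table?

2.1

The cyan torus was near (3.2, 3.1) before and (4.8, 4.4) after, so it travelled √(1.6² + 1.3²) ≈ 2.1 units.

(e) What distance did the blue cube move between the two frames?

2.6

The blue cube moved from about (10.9, 5.7) to (8.5, 4.6), a distance of √(2.4² + 1.1²) ≈ 2.6.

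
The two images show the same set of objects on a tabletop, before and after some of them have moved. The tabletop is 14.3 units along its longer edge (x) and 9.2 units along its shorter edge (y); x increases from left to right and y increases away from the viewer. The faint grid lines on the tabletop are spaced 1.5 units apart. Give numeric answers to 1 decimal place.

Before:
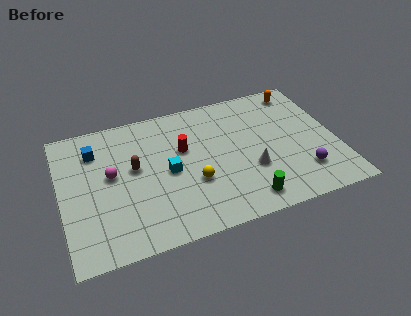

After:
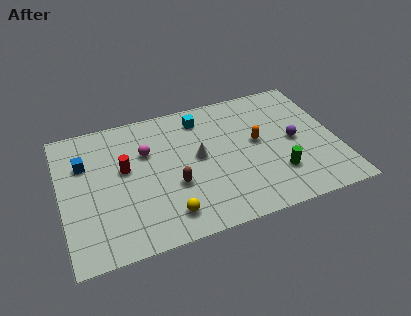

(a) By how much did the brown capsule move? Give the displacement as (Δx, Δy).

(1.9, -1.8)

The brown capsule started near (3.8, 5.2) and ended near (5.7, 3.4).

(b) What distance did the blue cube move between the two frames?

0.9

The blue cube was near (1.9, 7.0) before and (1.3, 6.3) after, so it travelled √(0.6² + 0.7²) ≈ 0.9 units.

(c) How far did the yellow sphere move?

2.3

The yellow sphere was near (6.7, 3.3) before and (5.2, 1.6) after, so it travelled √(1.5² + 1.7²) ≈ 2.3 units.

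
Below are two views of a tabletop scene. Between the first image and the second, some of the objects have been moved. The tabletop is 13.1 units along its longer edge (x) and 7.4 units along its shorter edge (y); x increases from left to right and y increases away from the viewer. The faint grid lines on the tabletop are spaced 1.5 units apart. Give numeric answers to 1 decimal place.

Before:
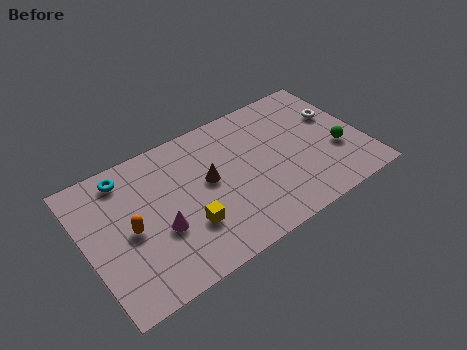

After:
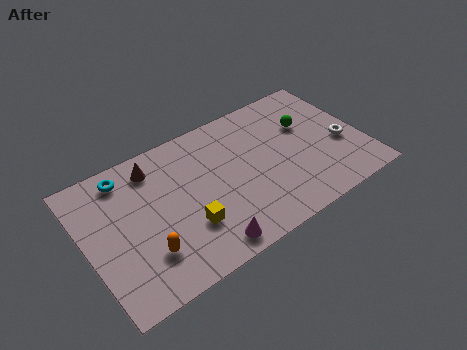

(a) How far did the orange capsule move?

1.6

From (2.0, 3.5) to (2.5, 2.0), the orange capsule covered √(0.5² + 1.5²) ≈ 1.6 units.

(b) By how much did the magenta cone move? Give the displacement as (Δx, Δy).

(1.8, -1.9)

From the two frames, the magenta cone sits at roughly (3.3, 2.8) before and (5.1, 0.9) after.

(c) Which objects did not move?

the yellow cube and the cyan torus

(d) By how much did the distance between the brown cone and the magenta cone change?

+2.6

They were about 2.8 units apart before and 5.4 after — 2.6 units further apart.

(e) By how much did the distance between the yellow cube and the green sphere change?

-0.6

They were about 7.3 units apart before and 6.7 after — 0.6 units closer together.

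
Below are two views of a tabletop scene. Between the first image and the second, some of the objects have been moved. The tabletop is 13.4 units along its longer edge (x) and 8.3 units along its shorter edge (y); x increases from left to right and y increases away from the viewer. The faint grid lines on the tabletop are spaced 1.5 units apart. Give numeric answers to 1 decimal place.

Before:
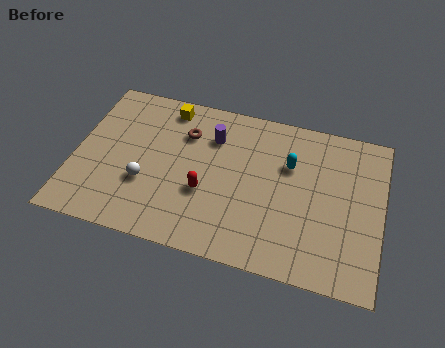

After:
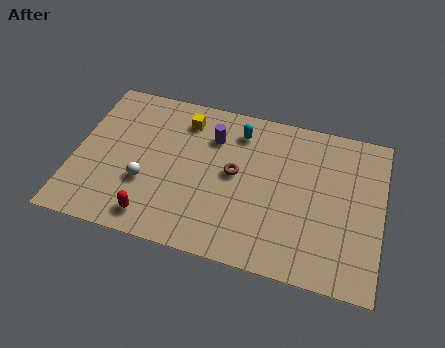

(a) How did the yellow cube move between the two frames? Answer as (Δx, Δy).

(0.8, -0.5)

From the two frames, the yellow cube sits at roughly (3.8, 7.2) before and (4.6, 6.7) after.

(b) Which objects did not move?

the white sphere and the purple cylinder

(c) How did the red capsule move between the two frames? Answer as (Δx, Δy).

(-2.1, -1.9)

The red capsule started near (5.8, 3.1) and ended near (3.7, 1.2).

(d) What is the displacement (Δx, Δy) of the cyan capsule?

(-2.3, 1.2)

From the two frames, the cyan capsule sits at roughly (9.3, 5.5) before and (7.0, 6.7) after.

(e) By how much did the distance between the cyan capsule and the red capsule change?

+2.2

They were about 4.2 units apart before and 6.4 after — 2.2 units further apart.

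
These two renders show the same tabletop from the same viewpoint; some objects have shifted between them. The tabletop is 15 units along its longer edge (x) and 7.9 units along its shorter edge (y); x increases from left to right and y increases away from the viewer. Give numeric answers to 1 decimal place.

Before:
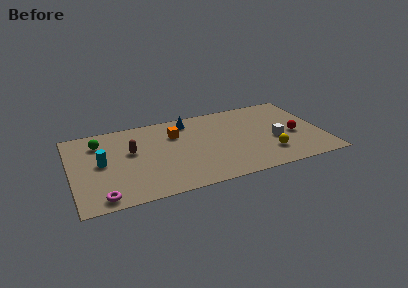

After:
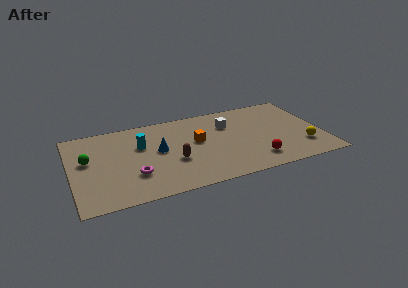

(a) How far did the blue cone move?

3.1

The blue cone was near (7.2, 6.7) before and (5.2, 4.3) after, so it travelled √(2.0² + 2.4²) ≈ 3.1 units.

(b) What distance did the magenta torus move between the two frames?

2.5

The magenta torus was near (1.6, 0.9) before and (3.6, 2.4) after, so it travelled √(2.0² + 1.5²) ≈ 2.5 units.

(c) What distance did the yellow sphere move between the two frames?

2.1

The yellow sphere was near (11.6, 2.0) before and (13.7, 2.1) after, so it travelled √(2.1² + 0.1²) ≈ 2.1 units.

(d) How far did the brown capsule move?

2.9

The brown capsule was near (3.6, 4.7) before and (6.0, 3.0) after, so it travelled √(2.4² + 1.7²) ≈ 2.9 units.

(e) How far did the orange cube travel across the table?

1.6

The orange cube was near (6.3, 5.6) before and (7.5, 4.5) after, so it travelled √(1.2² + 1.1²) ≈ 1.6 units.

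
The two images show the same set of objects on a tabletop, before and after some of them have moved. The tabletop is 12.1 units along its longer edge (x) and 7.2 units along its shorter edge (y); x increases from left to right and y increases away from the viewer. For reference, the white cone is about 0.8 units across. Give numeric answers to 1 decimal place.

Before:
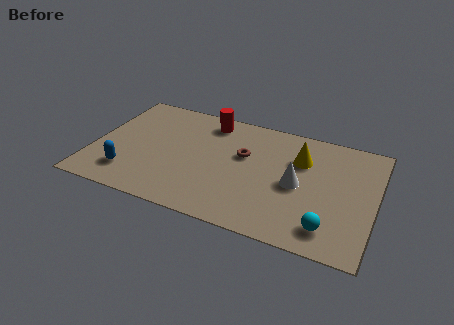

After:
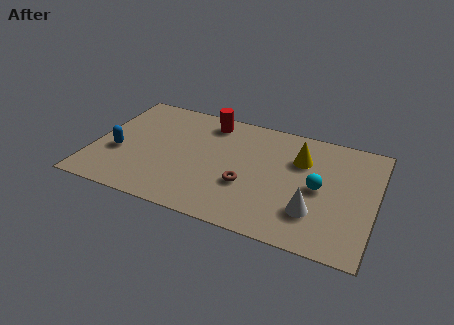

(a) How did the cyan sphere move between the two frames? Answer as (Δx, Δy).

(-0.6, 2.2)

The cyan sphere was at about (10.3, 1.3) and moved to about (9.7, 3.5).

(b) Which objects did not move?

the red cylinder and the yellow cone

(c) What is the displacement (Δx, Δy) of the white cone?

(0.8, -1.4)

The white cone was at about (8.8, 3.4) and moved to about (9.6, 2.0).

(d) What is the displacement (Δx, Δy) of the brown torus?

(0.3, -1.8)

From the two frames, the brown torus sits at roughly (6.4, 4.4) before and (6.7, 2.6) after.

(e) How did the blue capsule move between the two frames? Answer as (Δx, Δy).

(-0.6, 1.2)

The blue capsule started near (1.7, 1.6) and ended near (1.1, 2.8).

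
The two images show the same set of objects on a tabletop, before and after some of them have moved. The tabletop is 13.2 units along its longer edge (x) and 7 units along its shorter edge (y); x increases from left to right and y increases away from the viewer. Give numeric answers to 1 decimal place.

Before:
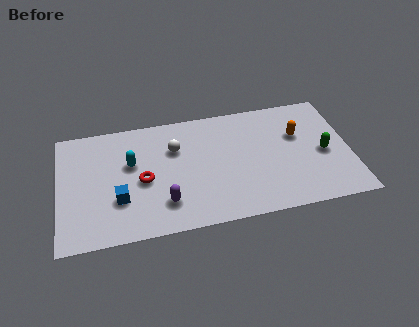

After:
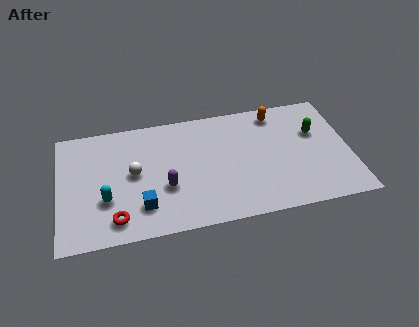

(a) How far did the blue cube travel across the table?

1.2

From (2.7, 2.3) to (3.7, 1.7), the blue cube covered √(1.0² + 0.6²) ≈ 1.2 units.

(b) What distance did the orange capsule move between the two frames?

1.7

The orange capsule moved from about (10.9, 4.5) to (10.0, 6.0), a distance of √(0.9² + 1.5²) ≈ 1.7.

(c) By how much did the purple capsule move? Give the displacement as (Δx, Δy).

(0.1, 0.9)

From the two frames, the purple capsule sits at roughly (4.7, 1.7) before and (4.8, 2.6) after.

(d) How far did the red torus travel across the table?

2.4

From (3.8, 3.2) to (2.5, 1.2), the red torus covered √(1.3² + 2.0²) ≈ 2.4 units.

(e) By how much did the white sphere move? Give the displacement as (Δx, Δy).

(-1.9, -1.1)

From the two frames, the white sphere sits at roughly (5.3, 4.8) before and (3.4, 3.7) after.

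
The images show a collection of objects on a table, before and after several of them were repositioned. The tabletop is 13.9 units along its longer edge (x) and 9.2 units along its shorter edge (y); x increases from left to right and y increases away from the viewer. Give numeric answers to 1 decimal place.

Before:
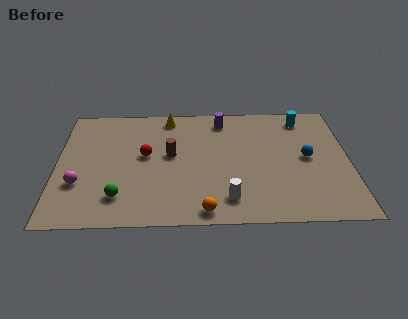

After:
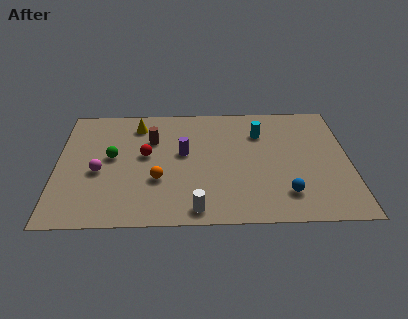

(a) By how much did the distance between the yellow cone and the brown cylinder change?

-1.6

The distance was about 3.0 in the first image and 1.4 in the second, so they moved 1.6 units closer together.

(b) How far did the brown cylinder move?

1.5

The brown cylinder moved from about (5.4, 5.1) to (4.5, 6.3), a distance of √(0.9² + 1.2²) ≈ 1.5.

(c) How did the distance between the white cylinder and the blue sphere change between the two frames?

-0.5

Before: roughly 4.8 units apart; after: 4.3. That's 0.5 units closer together.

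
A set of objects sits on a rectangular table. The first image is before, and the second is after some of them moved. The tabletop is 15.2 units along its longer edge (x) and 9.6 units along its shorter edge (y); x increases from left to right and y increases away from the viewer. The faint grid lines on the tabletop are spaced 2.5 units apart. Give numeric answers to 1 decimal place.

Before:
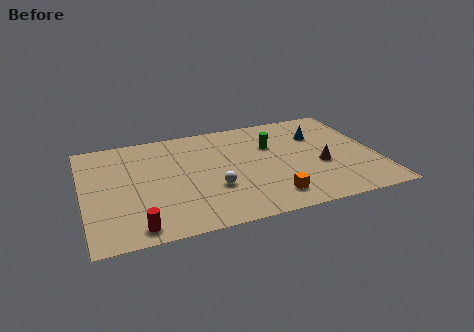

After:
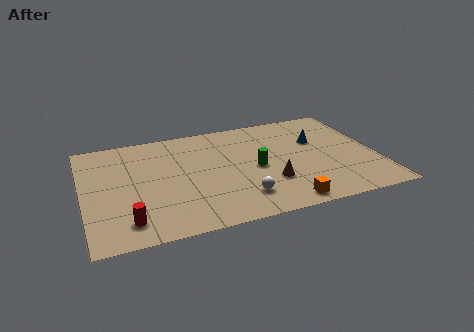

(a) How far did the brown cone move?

2.8

The brown cone moved from about (12.2, 3.8) to (9.5, 3.0), a distance of √(2.7² + 0.8²) ≈ 2.8.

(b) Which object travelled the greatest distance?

the brown cone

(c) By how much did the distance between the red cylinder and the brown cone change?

-2.6

The distance was about 10.1 in the first image and 7.5 in the second, so they moved 2.6 units closer together.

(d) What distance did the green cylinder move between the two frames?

2.1

From (9.9, 6.4) to (8.9, 4.5), the green cylinder covered √(1.0² + 1.9²) ≈ 2.1 units.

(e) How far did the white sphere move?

1.8

From (6.6, 3.3) to (7.9, 2.1), the white sphere covered √(1.3² + 1.2²) ≈ 1.8 units.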